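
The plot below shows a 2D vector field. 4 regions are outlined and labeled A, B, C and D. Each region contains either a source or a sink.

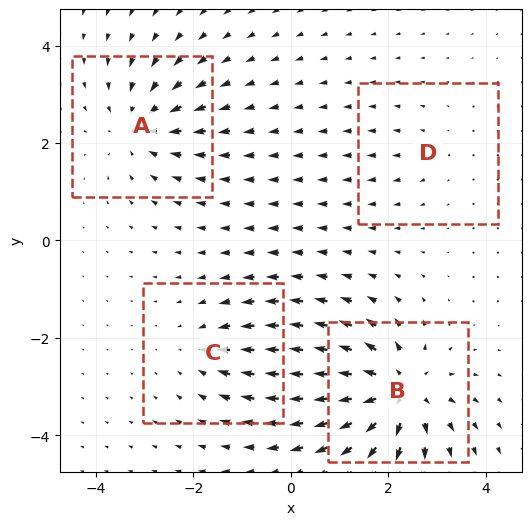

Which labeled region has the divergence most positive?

Divergence at each region's feature centre — A: about -5, B: about +8, C: about -3, D: about +2. Region B is most positive.

B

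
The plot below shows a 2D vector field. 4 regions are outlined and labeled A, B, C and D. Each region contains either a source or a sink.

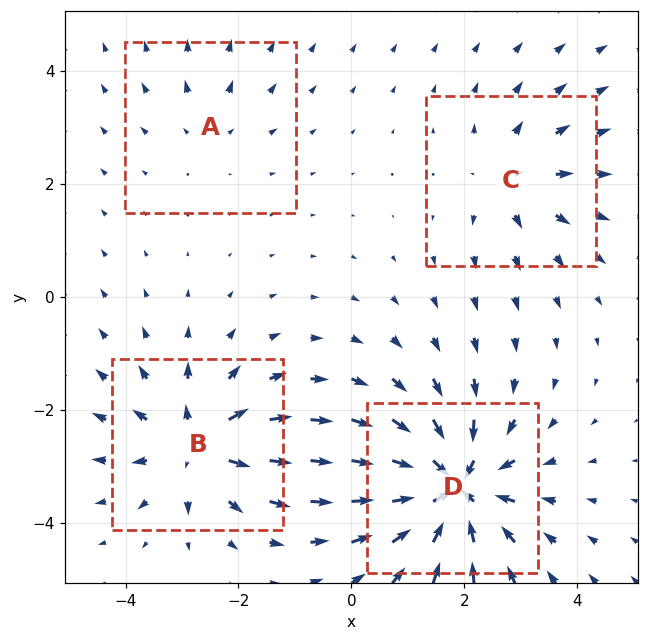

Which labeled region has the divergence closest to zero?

Divergence at each region's feature centre — A: about +2, B: about +6, C: about +4, D: about -8. Region A is closest to zero.

A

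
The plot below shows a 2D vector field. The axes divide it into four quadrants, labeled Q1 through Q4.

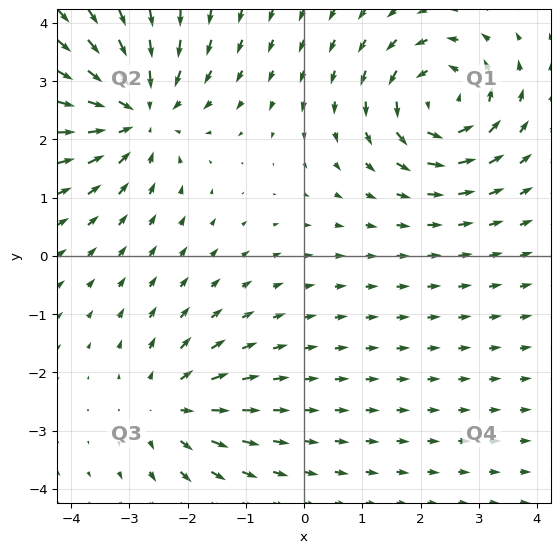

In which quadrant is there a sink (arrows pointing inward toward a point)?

Q2

The sink sits at approximately (-2.9, 2.5), which lies in quadrant Q2. The divergence there is about -4, negative as expected for a sink.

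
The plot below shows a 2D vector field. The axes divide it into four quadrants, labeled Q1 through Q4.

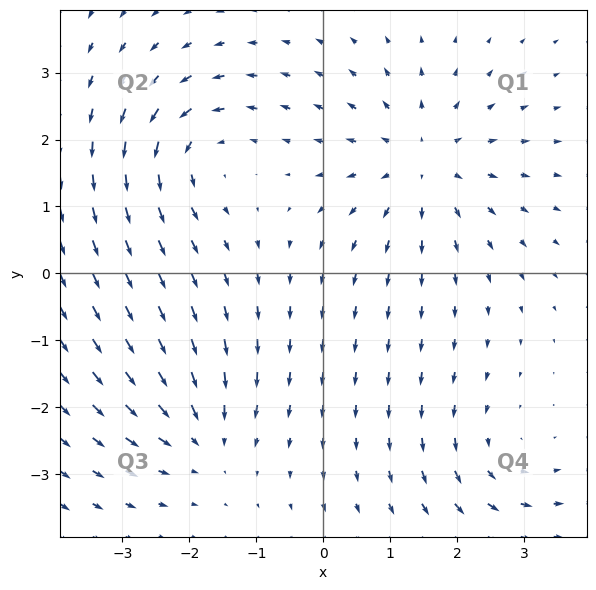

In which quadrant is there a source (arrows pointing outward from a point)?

The source sits at approximately (1.5, 1.6), which lies in quadrant Q1. The divergence there is about +4, positive as expected for a source.

Q1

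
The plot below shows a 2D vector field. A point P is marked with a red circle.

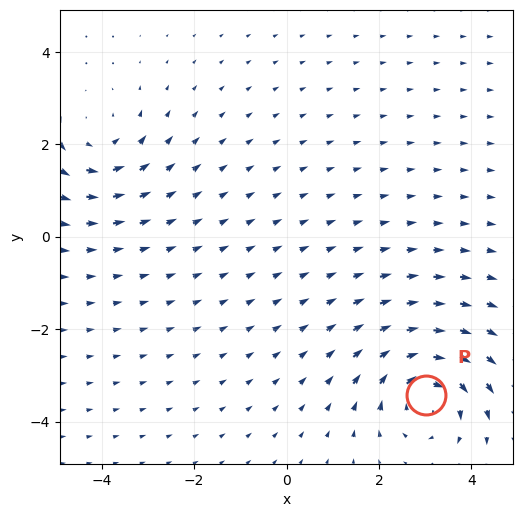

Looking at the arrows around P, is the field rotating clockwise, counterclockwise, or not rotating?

Near P at (3.0, -3.4) the arrows circulate clockwise. The curl (z-component) there is about -5; negative curl means clockwise rotation.

clockwise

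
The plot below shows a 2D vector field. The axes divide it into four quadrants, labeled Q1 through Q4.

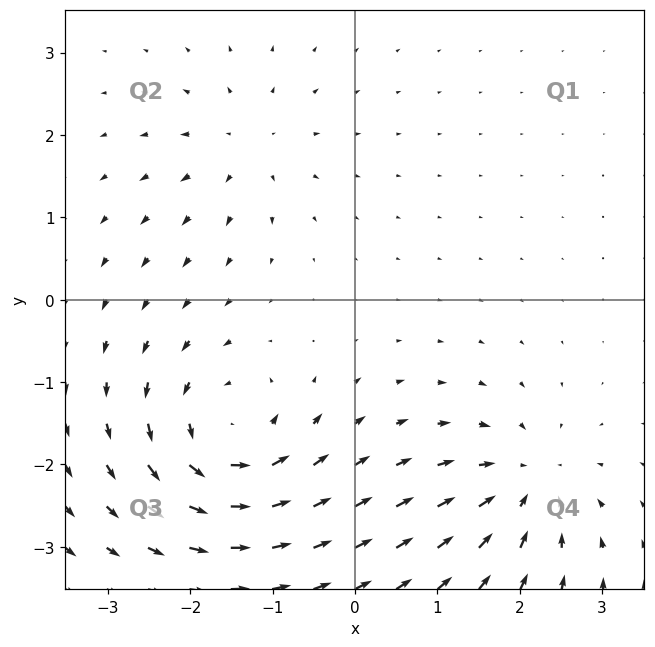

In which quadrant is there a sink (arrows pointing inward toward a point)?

The sink sits at approximately (2.1, -2.2), which lies in quadrant Q4. The divergence there is about -5, negative as expected for a sink.

Q4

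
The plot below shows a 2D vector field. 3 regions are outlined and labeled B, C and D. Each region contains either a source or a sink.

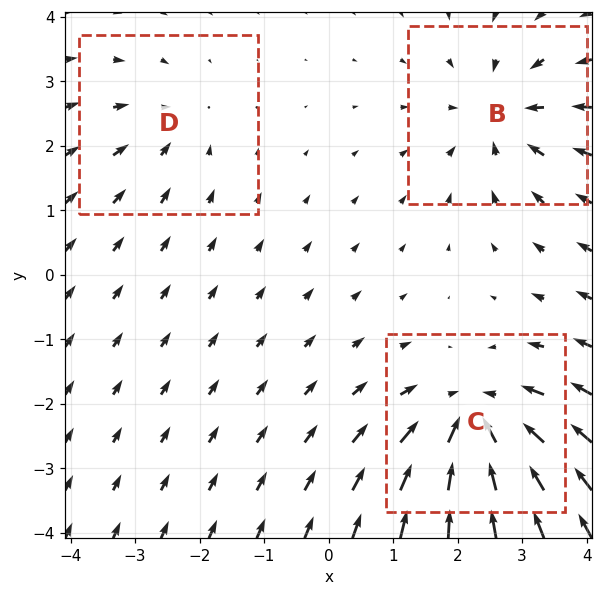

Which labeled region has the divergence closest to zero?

Divergence at each region's feature centre — B: about -3, C: about -5, D: about -2. Region D is closest to zero.

D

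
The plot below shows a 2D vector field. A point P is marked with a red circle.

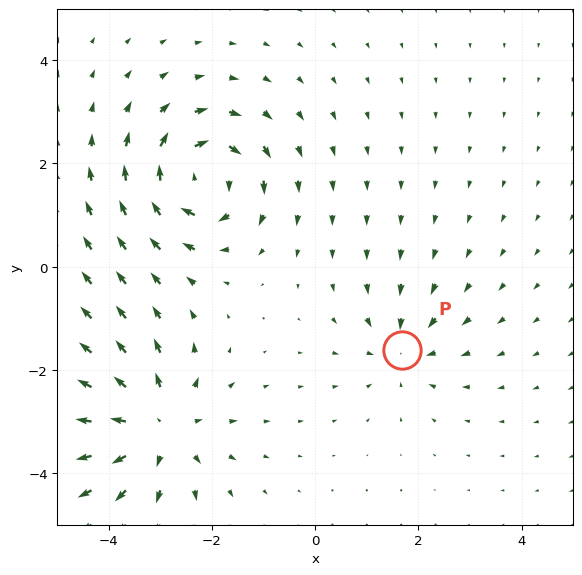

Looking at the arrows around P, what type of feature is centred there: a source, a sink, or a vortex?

At P (1.7, -1.6) the arrows converge inward. Divergence about -3, curl ≈0 — negative divergence with near-zero curl is a sink.

sink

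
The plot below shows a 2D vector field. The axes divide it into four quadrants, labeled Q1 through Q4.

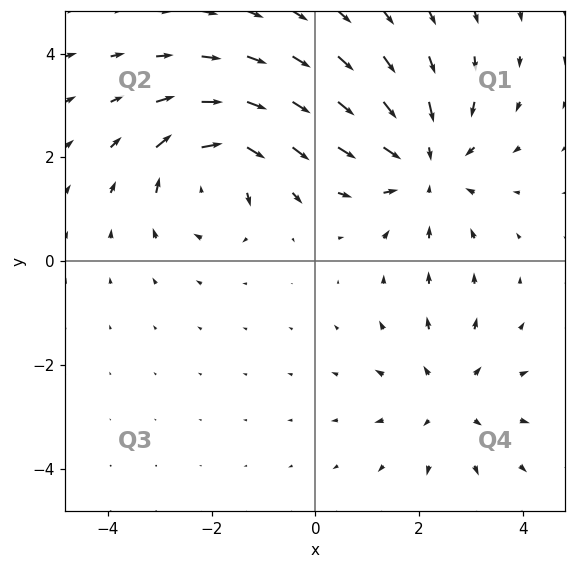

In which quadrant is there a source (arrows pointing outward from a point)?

The source sits at approximately (2.6, -2.7), which lies in quadrant Q4. The divergence there is about +2, positive as expected for a source.

Q4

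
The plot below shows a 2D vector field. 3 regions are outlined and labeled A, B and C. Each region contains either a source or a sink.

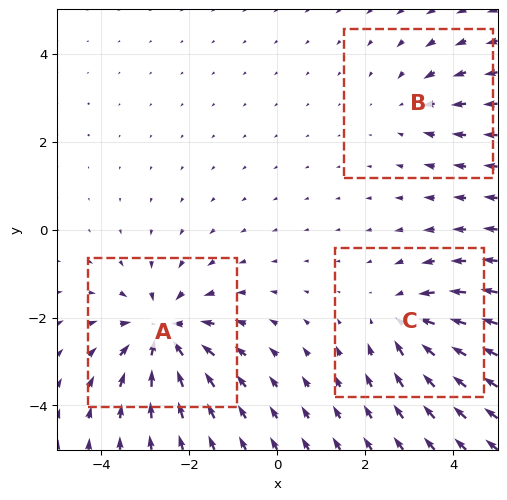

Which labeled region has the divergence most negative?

Divergence at each region's feature centre — A: about -5, B: about -2, C: about -3. Region A is most negative.

A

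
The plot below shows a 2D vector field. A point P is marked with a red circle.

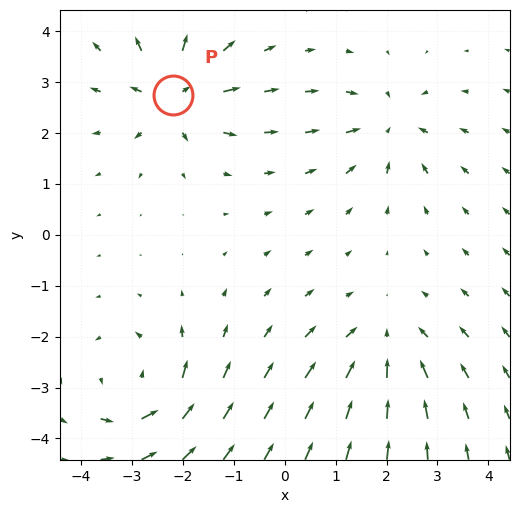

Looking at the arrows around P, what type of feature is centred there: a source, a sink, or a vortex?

source

At P (-2.2, 2.7) the arrows spread outward. Divergence about +7, curl ≈0 — positive divergence with near-zero curl is a source.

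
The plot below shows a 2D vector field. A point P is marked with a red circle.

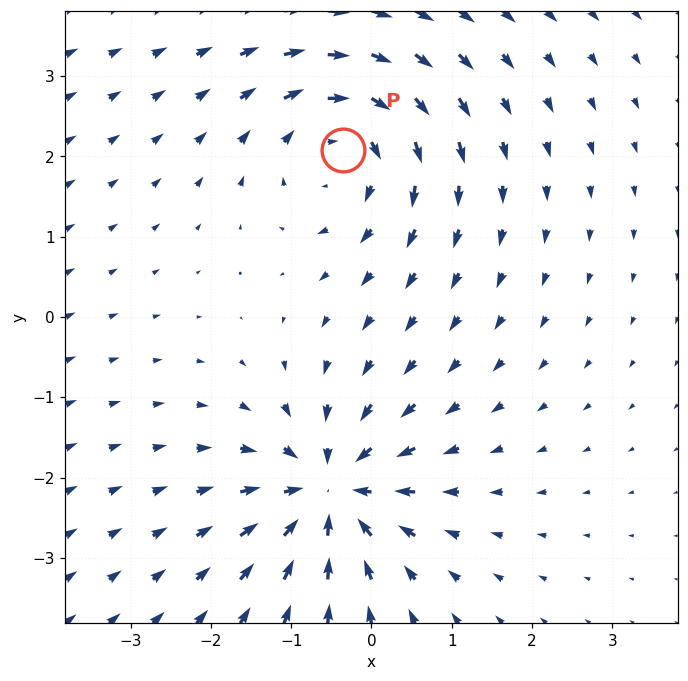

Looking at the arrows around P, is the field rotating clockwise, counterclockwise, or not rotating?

clockwise

Near P at (-0.4, 2.1) the arrows circulate clockwise. The curl (z-component) there is about -5; negative curl means clockwise rotation.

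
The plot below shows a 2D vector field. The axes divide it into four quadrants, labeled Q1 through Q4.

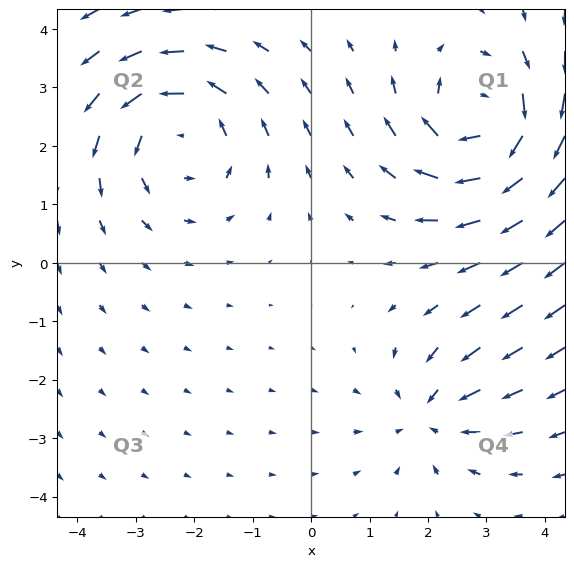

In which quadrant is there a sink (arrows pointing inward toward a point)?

The sink sits at approximately (2.1, -2.6), which lies in quadrant Q4. The divergence there is about -3, negative as expected for a sink.

Q4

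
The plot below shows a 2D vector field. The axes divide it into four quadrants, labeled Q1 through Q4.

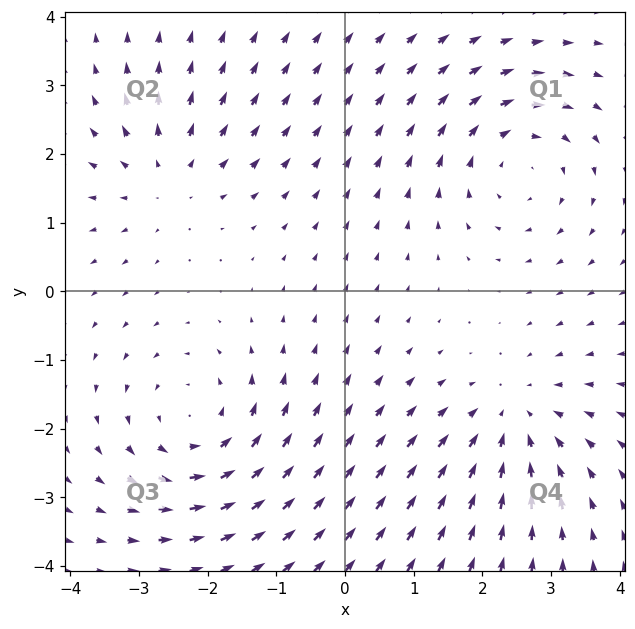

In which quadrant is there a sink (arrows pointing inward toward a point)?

The sink sits at approximately (2.5, -1.9), which lies in quadrant Q4. The divergence there is about -3, negative as expected for a sink.

Q4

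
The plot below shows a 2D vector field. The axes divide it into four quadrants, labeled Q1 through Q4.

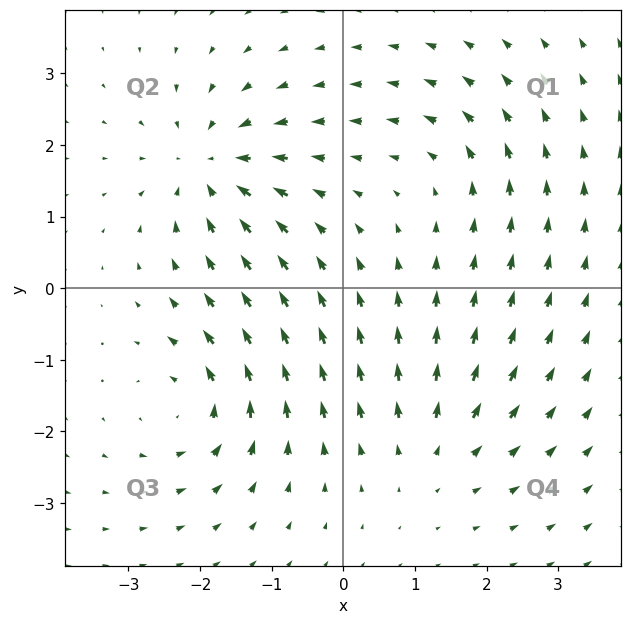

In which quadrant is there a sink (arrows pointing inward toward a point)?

The sink sits at approximately (-1.9, 1.7), which lies in quadrant Q2. The divergence there is about -6, negative as expected for a sink.

Q2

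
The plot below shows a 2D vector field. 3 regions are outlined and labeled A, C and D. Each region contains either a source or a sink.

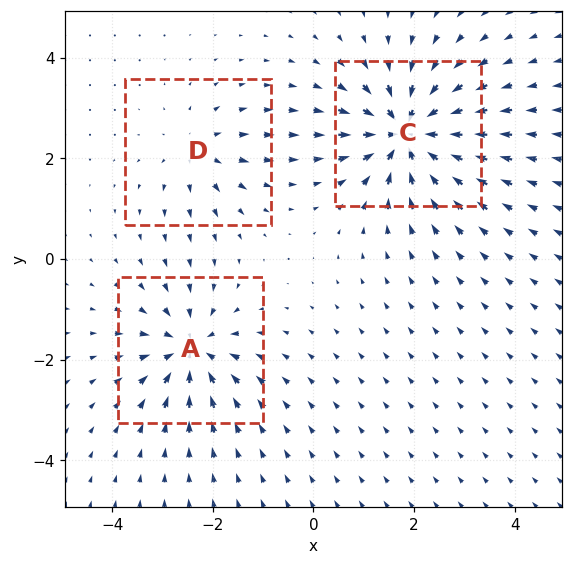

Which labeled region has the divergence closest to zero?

D

Divergence at each region's feature centre — A: about -4, C: about -6, D: about +3. Region D is closest to zero.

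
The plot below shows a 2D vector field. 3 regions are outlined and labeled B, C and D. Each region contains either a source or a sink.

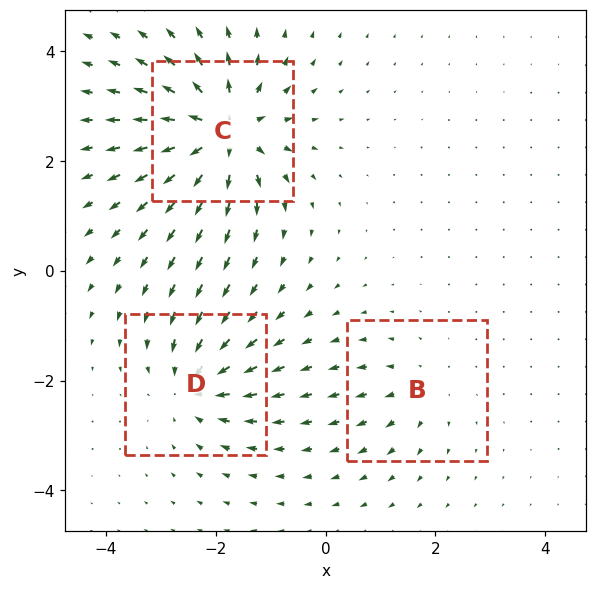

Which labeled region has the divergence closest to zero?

Divergence at each region's feature centre — B: about +2, C: about +6, D: about -4. Region B is closest to zero.

B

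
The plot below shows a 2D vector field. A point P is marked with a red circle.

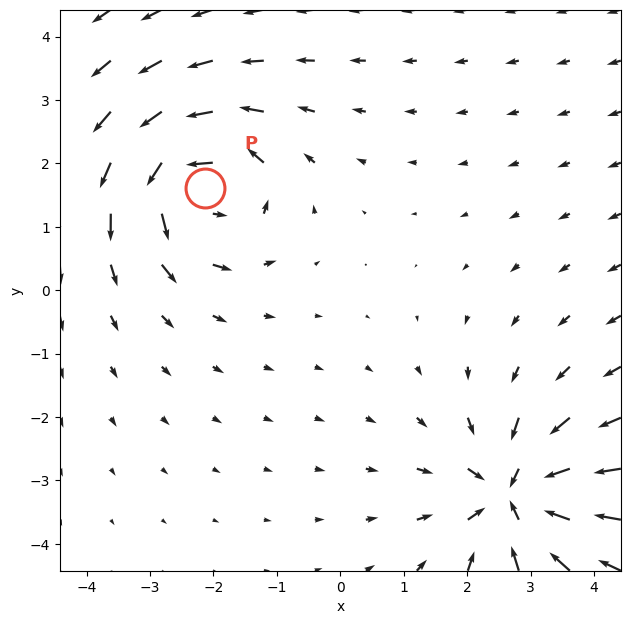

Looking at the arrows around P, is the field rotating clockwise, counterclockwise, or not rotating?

counterclockwise

Near P at (-2.1, 1.6) the arrows circulate counterclockwise. The curl (z-component) there is about +6; positive curl means counterclockwise rotation.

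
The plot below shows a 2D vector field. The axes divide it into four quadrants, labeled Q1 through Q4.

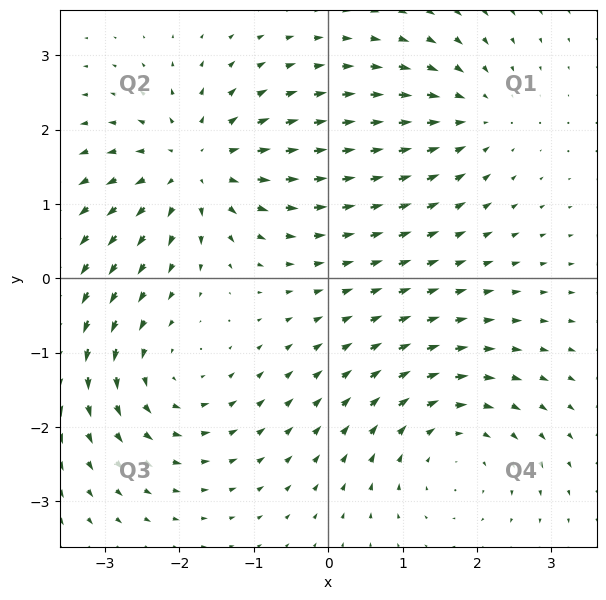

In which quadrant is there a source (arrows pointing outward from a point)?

The source sits at approximately (-1.8, 1.5), which lies in quadrant Q2. The divergence there is about +5, positive as expected for a source.

Q2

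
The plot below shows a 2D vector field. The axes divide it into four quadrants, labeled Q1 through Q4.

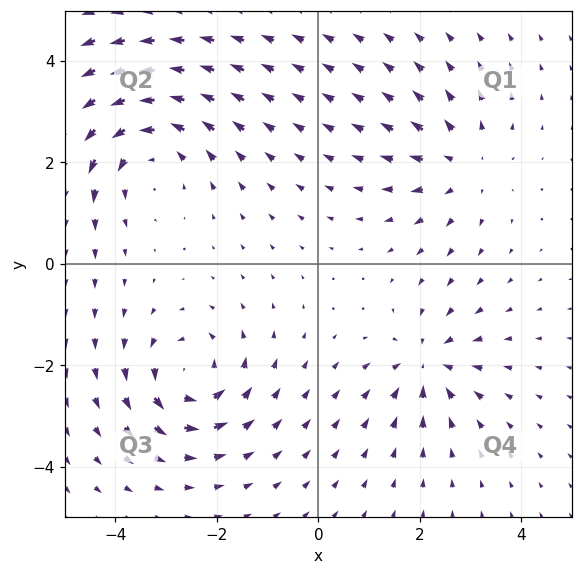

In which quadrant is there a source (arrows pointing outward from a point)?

Q1

The source sits at approximately (2.9, 1.9), which lies in quadrant Q1. The divergence there is about +3, positive as expected for a source.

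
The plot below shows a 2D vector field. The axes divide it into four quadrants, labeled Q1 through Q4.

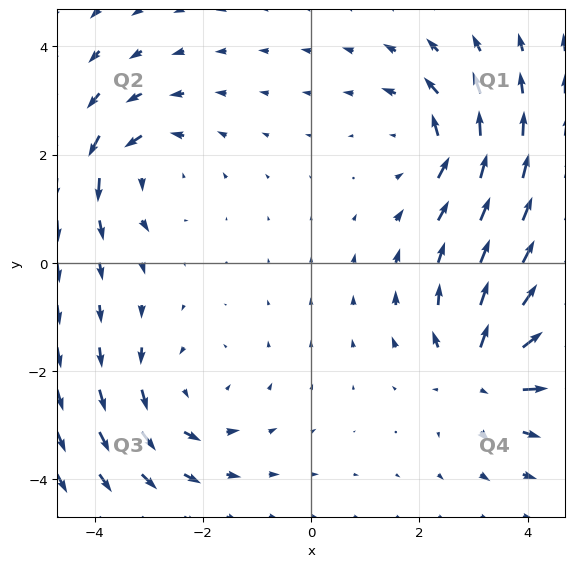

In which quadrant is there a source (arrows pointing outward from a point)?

Q4

The source sits at approximately (3.2, -2.0), which lies in quadrant Q4. The divergence there is about +6, positive as expected for a source.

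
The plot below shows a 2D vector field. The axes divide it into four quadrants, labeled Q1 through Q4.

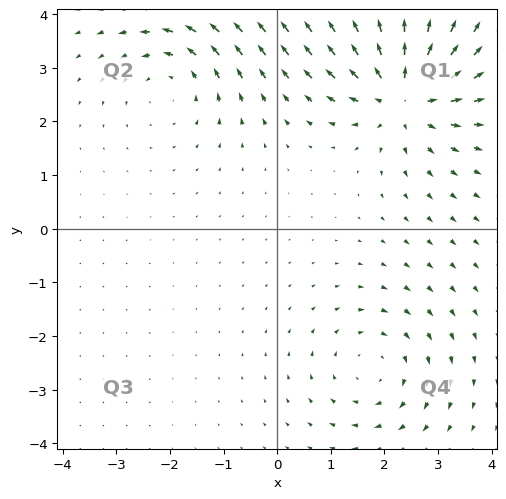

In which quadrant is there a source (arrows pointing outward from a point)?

The source sits at approximately (2.3, 2.5), which lies in quadrant Q1. The divergence there is about +6, positive as expected for a source.

Q1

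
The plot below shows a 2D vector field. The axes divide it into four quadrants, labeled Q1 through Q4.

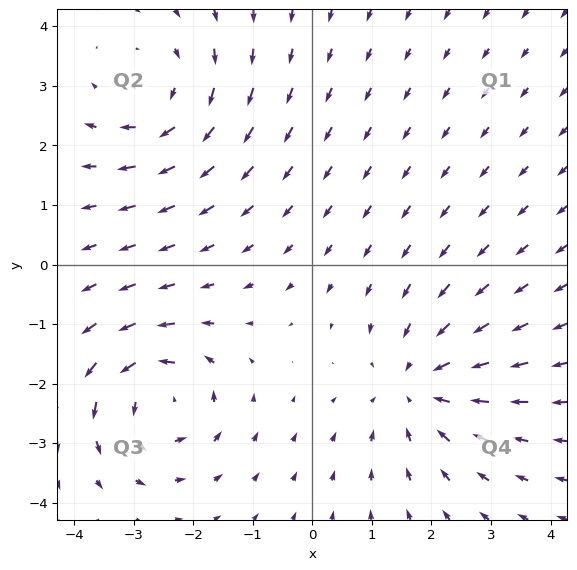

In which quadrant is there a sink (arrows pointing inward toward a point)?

The sink sits at approximately (1.8, -2.0), which lies in quadrant Q4. The divergence there is about -3, negative as expected for a sink.

Q4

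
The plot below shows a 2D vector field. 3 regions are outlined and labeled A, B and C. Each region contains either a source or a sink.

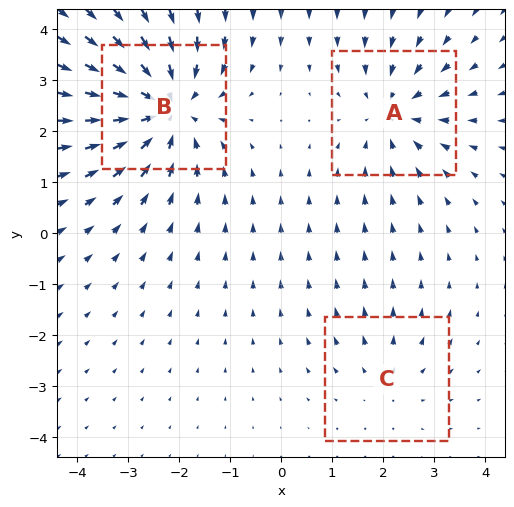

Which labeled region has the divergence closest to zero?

C

Divergence at each region's feature centre — A: about -3, B: about -5, C: about +2. Region C is closest to zero.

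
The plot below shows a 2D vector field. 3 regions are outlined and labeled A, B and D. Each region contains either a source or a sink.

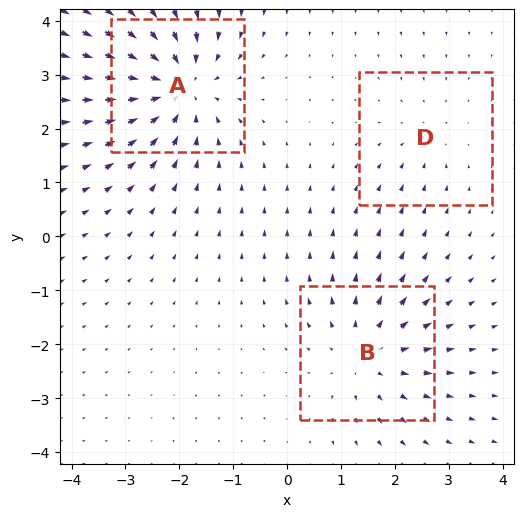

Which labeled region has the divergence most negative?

Divergence at each region's feature centre — A: about -5, B: about +3, D: about -2. Region A is most negative.

A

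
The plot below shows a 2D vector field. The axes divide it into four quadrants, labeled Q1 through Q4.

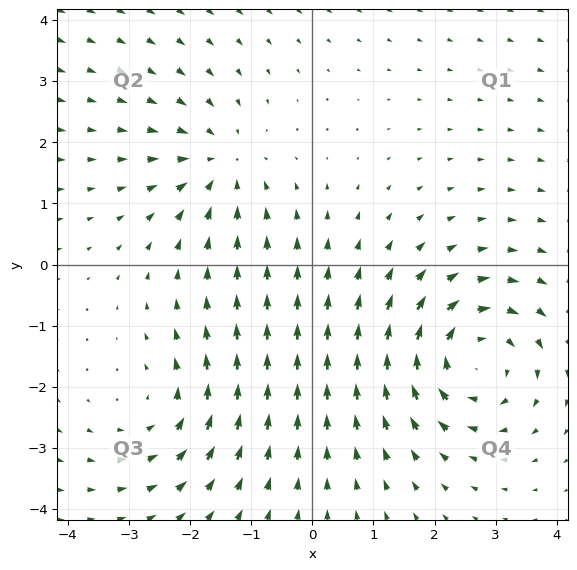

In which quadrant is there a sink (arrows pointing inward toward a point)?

The sink sits at approximately (-1.5, 1.6), which lies in quadrant Q2. The divergence there is about -3, negative as expected for a sink.

Q2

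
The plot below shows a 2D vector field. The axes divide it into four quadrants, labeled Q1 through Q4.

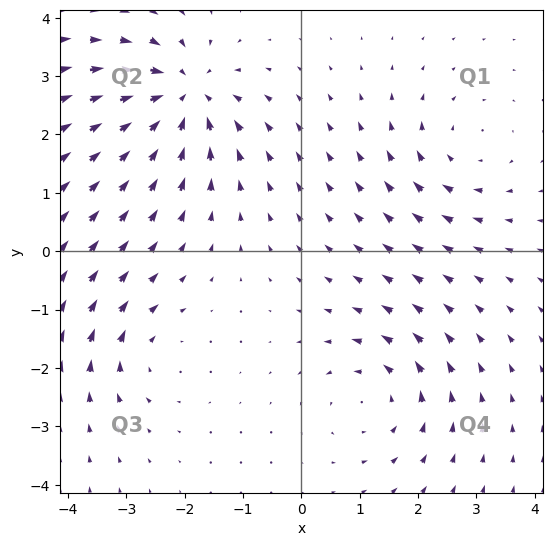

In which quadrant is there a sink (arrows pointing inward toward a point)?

The sink sits at approximately (-2.0, 2.7), which lies in quadrant Q2. The divergence there is about -6, negative as expected for a sink.

Q2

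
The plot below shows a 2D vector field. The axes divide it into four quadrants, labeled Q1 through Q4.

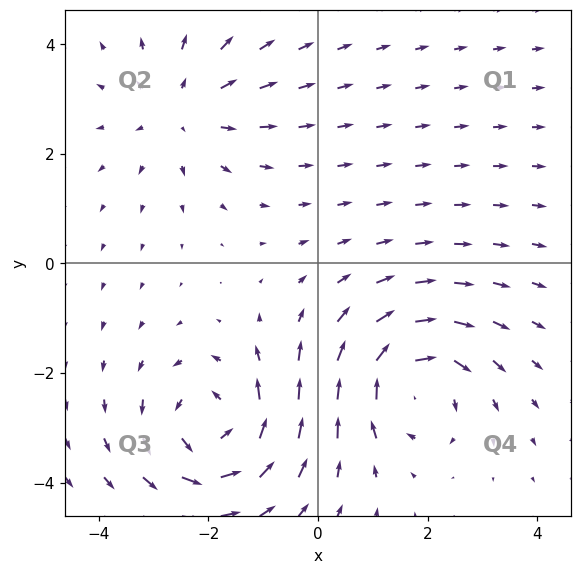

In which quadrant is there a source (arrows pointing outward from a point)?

Q2

The source sits at approximately (-2.5, 2.8), which lies in quadrant Q2. The divergence there is about +3, positive as expected for a source.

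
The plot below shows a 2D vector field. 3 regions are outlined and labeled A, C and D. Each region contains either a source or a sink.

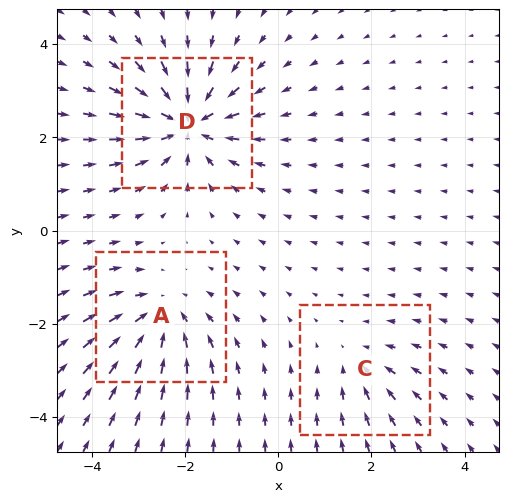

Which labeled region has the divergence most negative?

Divergence at each region's feature centre — A: about -4, C: about -2, D: about -6. Region D is most negative.

D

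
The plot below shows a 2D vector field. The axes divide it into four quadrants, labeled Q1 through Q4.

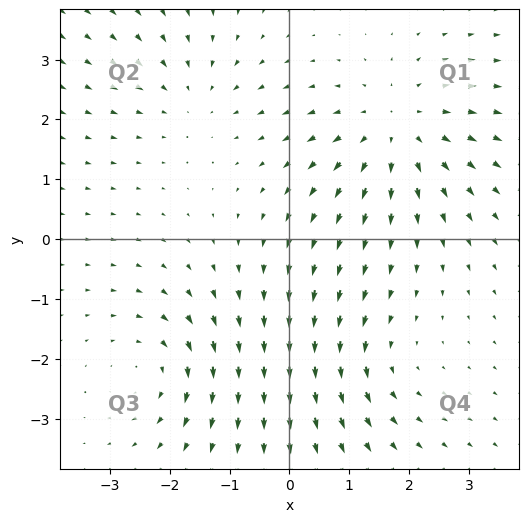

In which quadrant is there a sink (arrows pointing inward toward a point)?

Q2

The sink sits at approximately (-1.6, 2.4), which lies in quadrant Q2. The divergence there is about -3, negative as expected for a sink.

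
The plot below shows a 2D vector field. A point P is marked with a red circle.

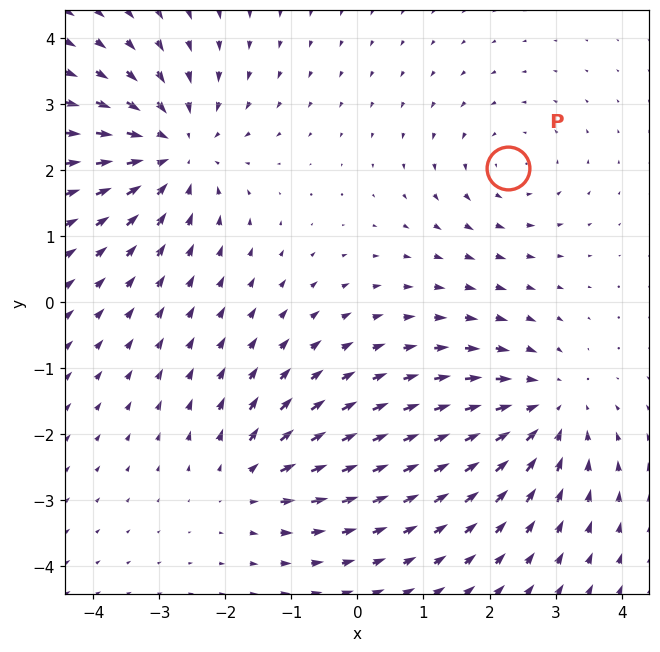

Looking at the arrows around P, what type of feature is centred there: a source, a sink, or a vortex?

At P (2.3, 2.0) the arrows circulate counterclockwise. Divergence ≈0, curl about +3 — near-zero divergence with nonzero curl is a vortex.

vortex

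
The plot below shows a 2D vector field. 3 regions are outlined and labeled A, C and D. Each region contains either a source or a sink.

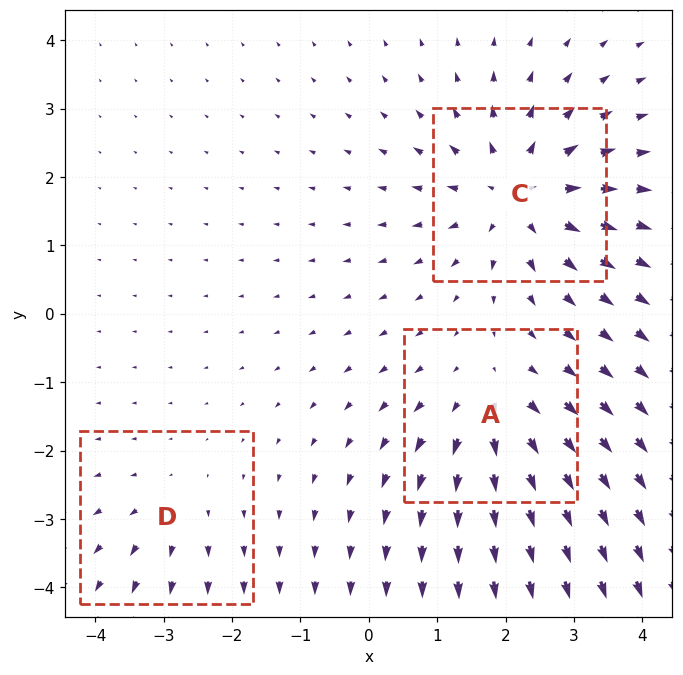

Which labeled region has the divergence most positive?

C

Divergence at each region's feature centre — A: about +4, C: about +5, D: about +2. Region C is most positive.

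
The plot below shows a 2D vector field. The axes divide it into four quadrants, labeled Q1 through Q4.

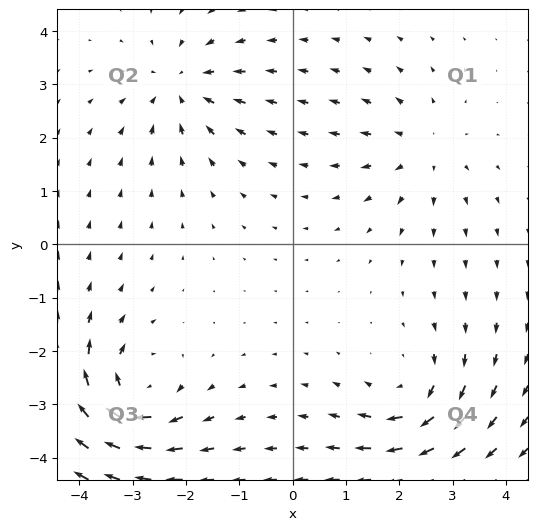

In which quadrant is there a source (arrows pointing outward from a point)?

The source sits at approximately (2.4, 1.8), which lies in quadrant Q1. The divergence there is about +3, positive as expected for a source.

Q1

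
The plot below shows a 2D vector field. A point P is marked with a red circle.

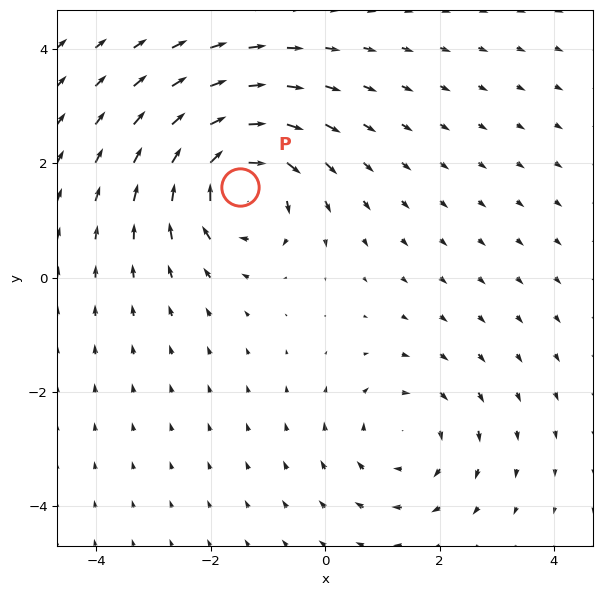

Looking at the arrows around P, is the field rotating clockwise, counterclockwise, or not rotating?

Near P at (-1.5, 1.6) the arrows circulate clockwise. The curl (z-component) there is about -6; negative curl means clockwise rotation.

clockwise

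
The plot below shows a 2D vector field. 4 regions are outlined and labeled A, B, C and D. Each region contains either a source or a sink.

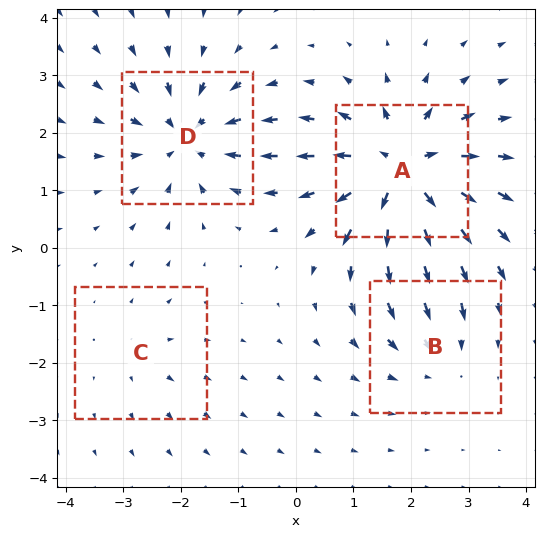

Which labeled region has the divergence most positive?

A

Divergence at each region's feature centre — A: about +8, B: about -3, C: about +2, D: about -6. Region A is most positive.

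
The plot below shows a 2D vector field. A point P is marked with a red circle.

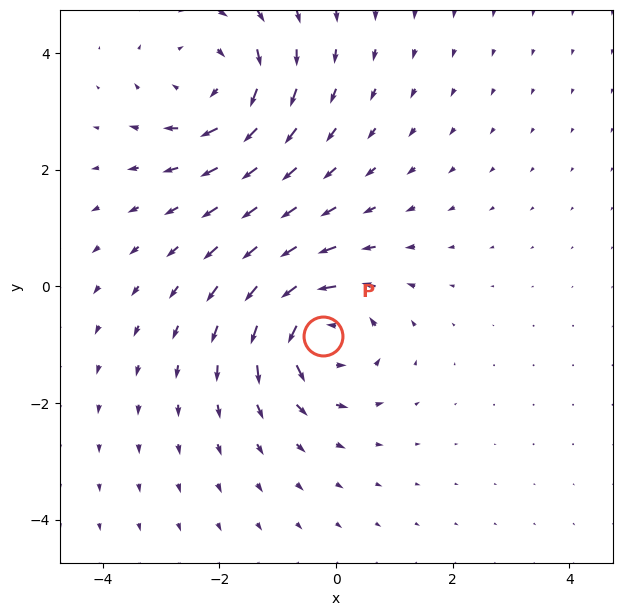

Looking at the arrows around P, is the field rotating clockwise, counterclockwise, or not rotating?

counterclockwise

Near P at (-0.2, -0.9) the arrows circulate counterclockwise. The curl (z-component) there is about +4; positive curl means counterclockwise rotation.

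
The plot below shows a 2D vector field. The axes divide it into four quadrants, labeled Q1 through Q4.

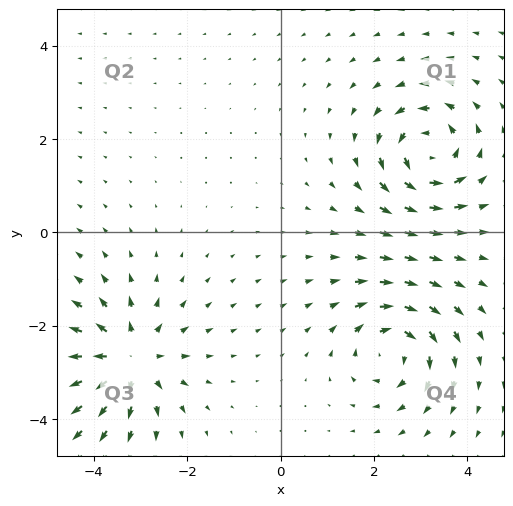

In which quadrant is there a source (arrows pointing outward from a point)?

Q3

The source sits at approximately (-3.2, -2.7), which lies in quadrant Q3. The divergence there is about +6, positive as expected for a source.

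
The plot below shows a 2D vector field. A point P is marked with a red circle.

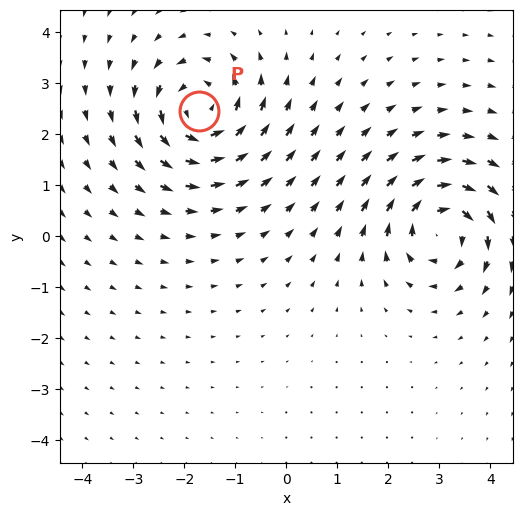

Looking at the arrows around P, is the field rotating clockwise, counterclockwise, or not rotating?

Near P at (-1.7, 2.5) the arrows circulate counterclockwise. The curl (z-component) there is about +5; positive curl means counterclockwise rotation.

counterclockwise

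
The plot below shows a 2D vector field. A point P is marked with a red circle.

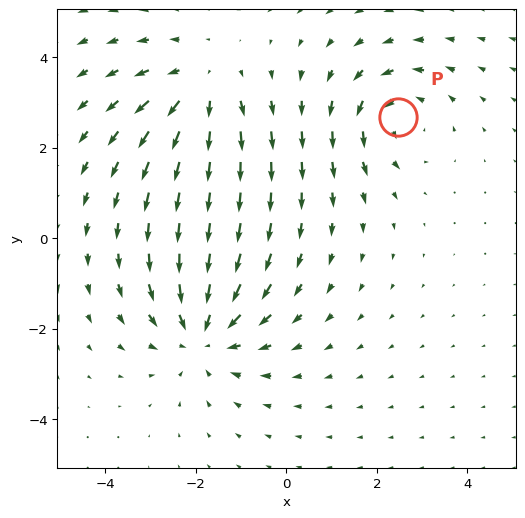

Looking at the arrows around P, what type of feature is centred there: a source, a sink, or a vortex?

At P (2.5, 2.7) the arrows circulate counterclockwise. Divergence ≈0, curl about +3 — near-zero divergence with nonzero curl is a vortex.

vortex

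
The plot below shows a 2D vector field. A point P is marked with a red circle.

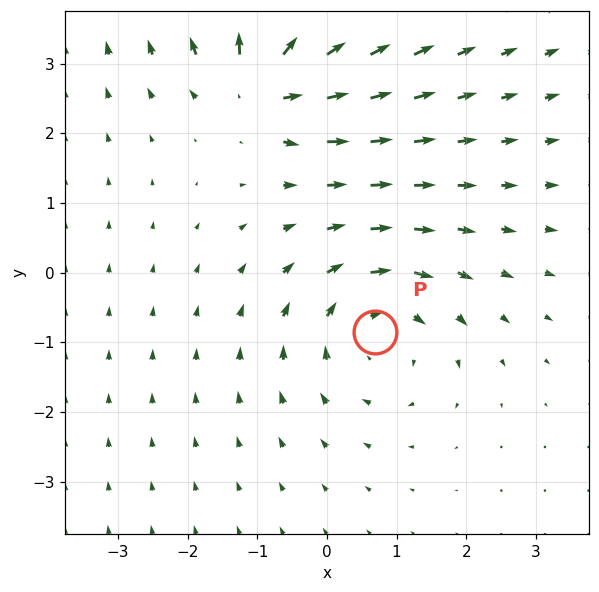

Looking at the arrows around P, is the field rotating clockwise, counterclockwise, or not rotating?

Near P at (0.7, -0.9) the arrows circulate clockwise. The curl (z-component) there is about -3; negative curl means clockwise rotation.

clockwise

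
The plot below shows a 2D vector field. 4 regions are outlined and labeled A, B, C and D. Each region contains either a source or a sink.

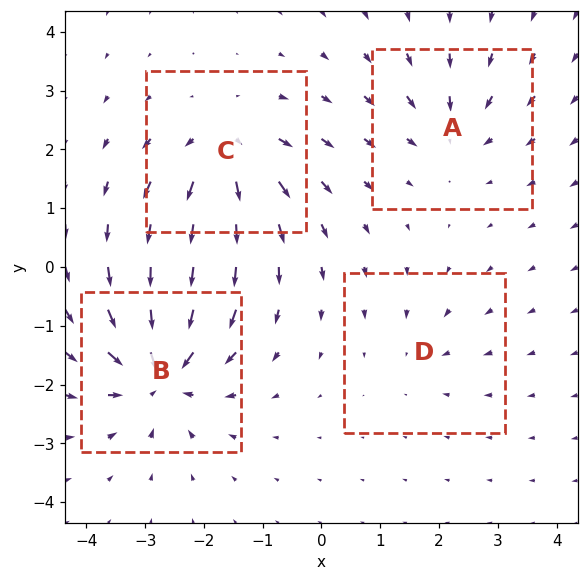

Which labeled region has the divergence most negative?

B

Divergence at each region's feature centre — A: about -4, B: about -8, C: about +6, D: about -2. Region B is most negative.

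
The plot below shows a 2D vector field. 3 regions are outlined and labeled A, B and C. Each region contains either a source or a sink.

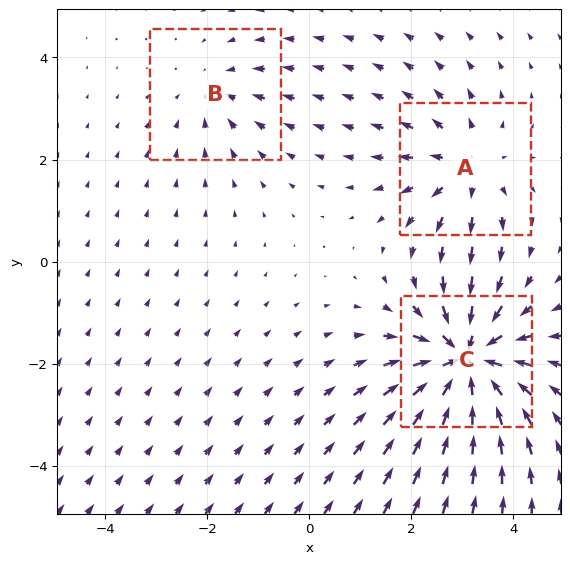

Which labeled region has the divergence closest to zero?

B

Divergence at each region's feature centre — A: about +3, B: about -2, C: about -6. Region B is closest to zero.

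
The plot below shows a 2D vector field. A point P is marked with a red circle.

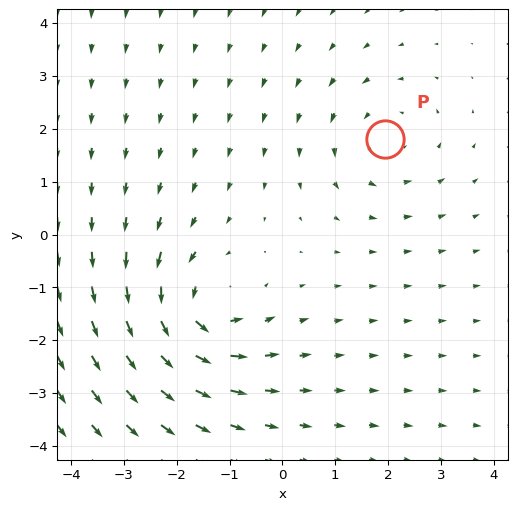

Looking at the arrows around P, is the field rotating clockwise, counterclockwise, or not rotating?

Near P at (1.9, 1.8) the arrows circulate counterclockwise. The curl (z-component) there is about +2; positive curl means counterclockwise rotation.

counterclockwise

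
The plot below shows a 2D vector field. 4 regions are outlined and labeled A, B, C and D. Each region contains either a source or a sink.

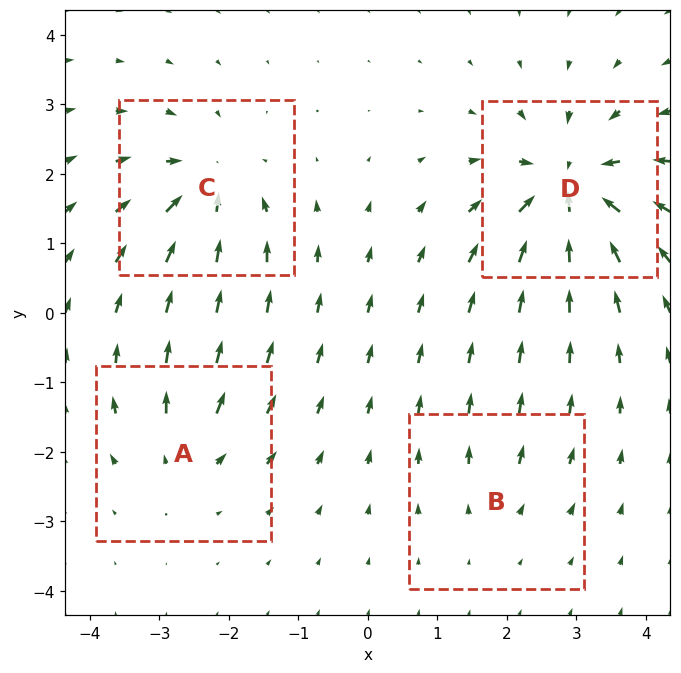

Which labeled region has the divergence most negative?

D

Divergence at each region's feature centre — A: about +4, B: about +2, C: about -6, D: about -9. Region D is most negative.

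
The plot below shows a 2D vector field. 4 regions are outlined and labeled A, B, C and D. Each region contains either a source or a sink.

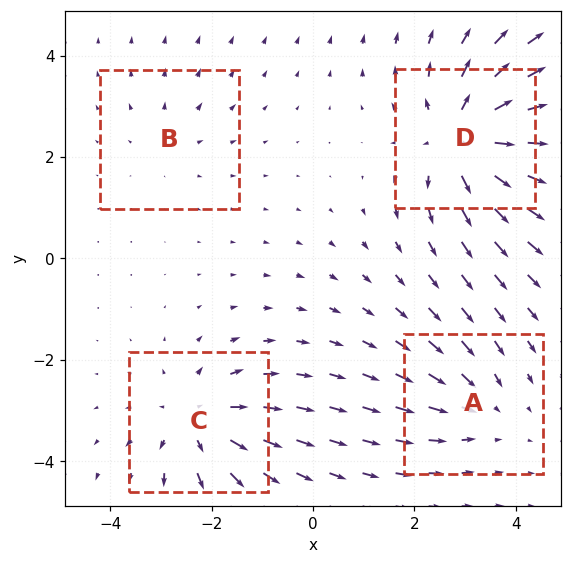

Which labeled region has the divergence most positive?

D

Divergence at each region's feature centre — A: about -3, B: about +2, C: about +5, D: about +7. Region D is most positive.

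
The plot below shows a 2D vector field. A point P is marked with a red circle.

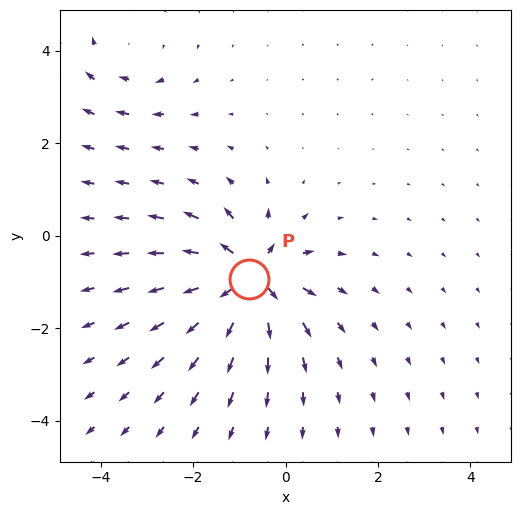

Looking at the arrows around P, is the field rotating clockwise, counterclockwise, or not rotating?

not rotating

Near P at (-0.8, -0.9) the arrows show no circulation. The curl there is ≈0.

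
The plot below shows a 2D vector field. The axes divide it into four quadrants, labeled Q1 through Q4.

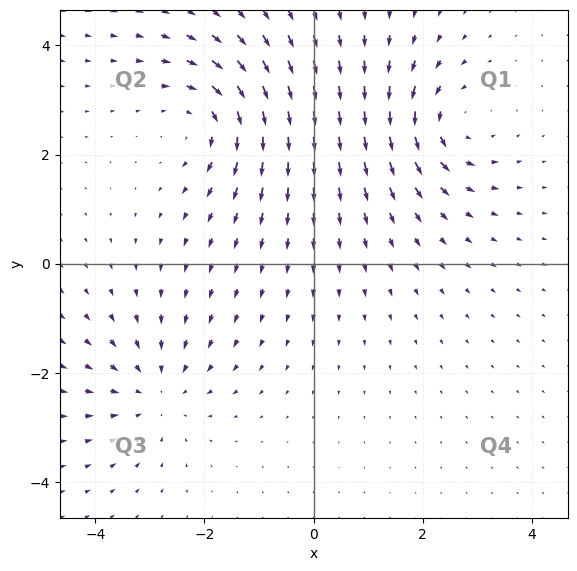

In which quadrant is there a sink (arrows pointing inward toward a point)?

The sink sits at approximately (-2.9, -2.3), which lies in quadrant Q3. The divergence there is about -4, negative as expected for a sink.

Q3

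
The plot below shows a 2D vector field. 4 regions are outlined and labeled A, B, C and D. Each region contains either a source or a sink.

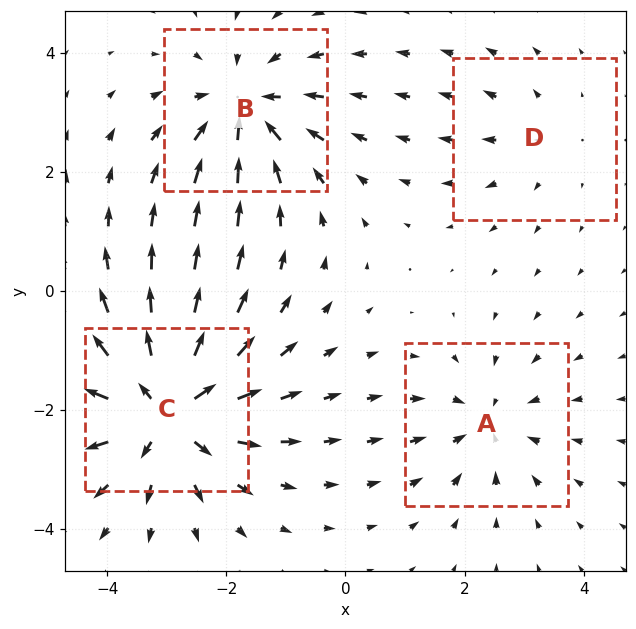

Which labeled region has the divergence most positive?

C

Divergence at each region's feature centre — A: about -4, B: about -5, C: about +7, D: about +2. Region C is most positive.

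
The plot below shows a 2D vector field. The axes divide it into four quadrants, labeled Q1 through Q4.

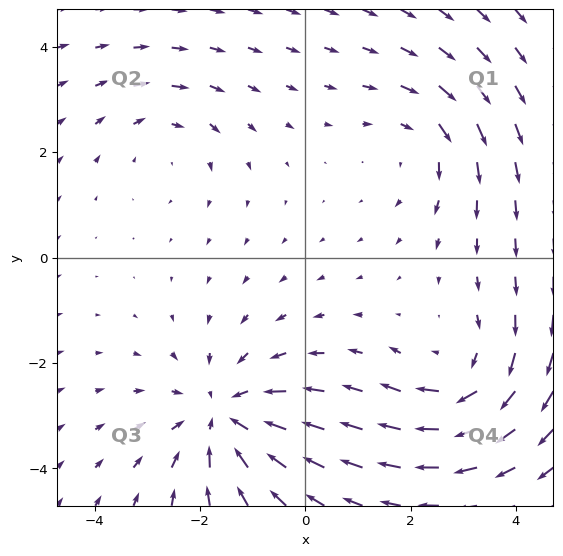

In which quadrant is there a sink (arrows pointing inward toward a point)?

Q3

The sink sits at approximately (-1.5, -3.0), which lies in quadrant Q3. The divergence there is about -4, negative as expected for a sink.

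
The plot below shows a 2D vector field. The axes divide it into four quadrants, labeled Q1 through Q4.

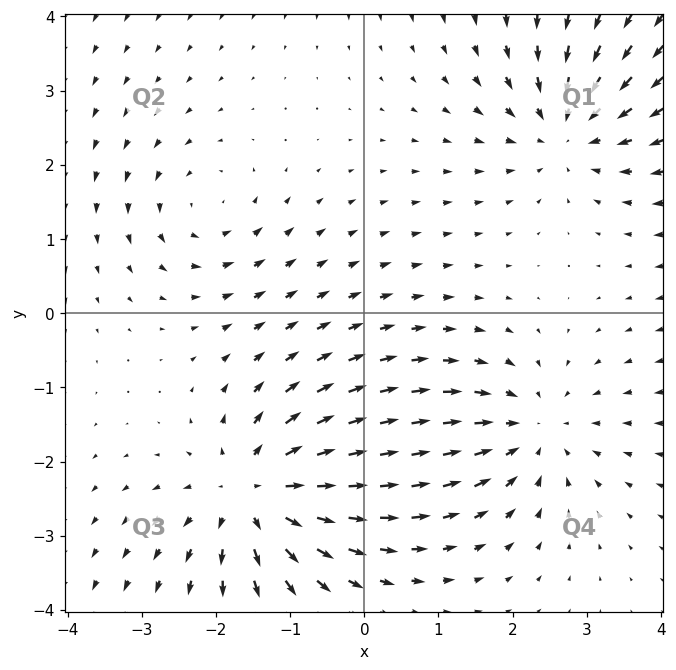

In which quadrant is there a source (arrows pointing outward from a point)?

Q3

The source sits at approximately (-1.5, -2.4), which lies in quadrant Q3. The divergence there is about +6, positive as expected for a source.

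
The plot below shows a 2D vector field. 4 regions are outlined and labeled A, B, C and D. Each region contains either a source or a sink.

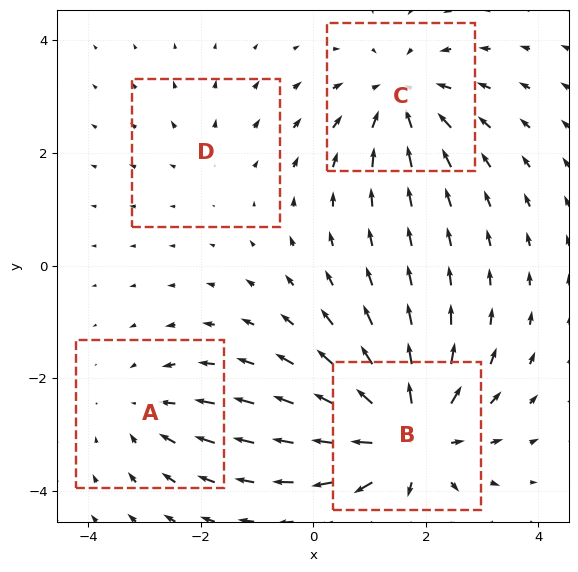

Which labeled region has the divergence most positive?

B

Divergence at each region's feature centre — A: about -3, B: about +7, C: about -5, D: about +2. Region B is most positive.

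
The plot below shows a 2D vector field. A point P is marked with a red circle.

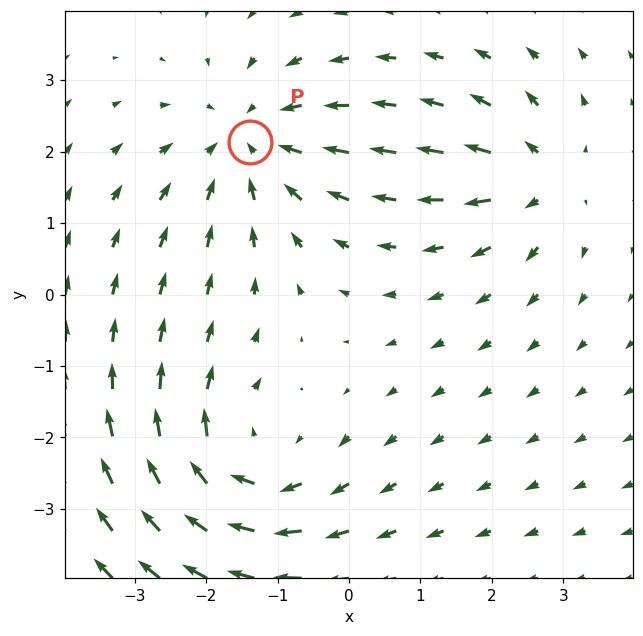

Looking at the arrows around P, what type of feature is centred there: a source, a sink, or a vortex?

sink

At P (-1.4, 2.1) the arrows converge inward. Divergence about -4, curl ≈0 — negative divergence with near-zero curl is a sink.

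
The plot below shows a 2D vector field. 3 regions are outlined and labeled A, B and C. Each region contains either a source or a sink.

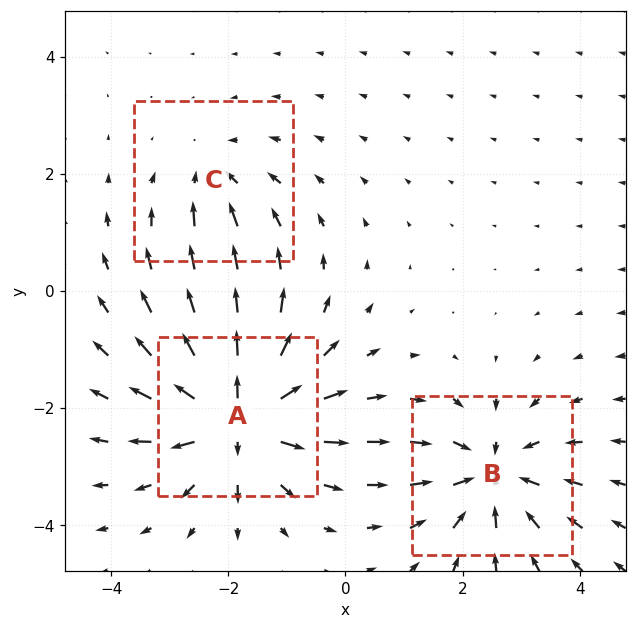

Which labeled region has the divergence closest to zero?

Divergence at each region's feature centre — A: about +5, B: about -4, C: about -2. Region C is closest to zero.

C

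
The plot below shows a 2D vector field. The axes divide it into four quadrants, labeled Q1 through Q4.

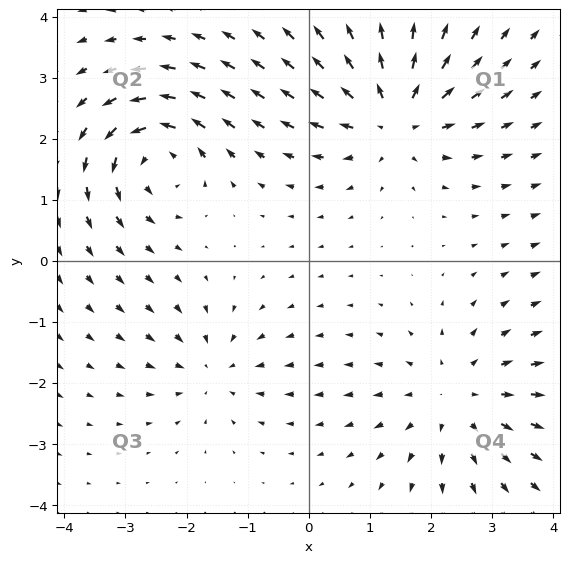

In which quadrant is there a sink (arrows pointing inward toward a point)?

The sink sits at approximately (-1.6, -1.8), which lies in quadrant Q3. The divergence there is about -3, negative as expected for a sink.

Q3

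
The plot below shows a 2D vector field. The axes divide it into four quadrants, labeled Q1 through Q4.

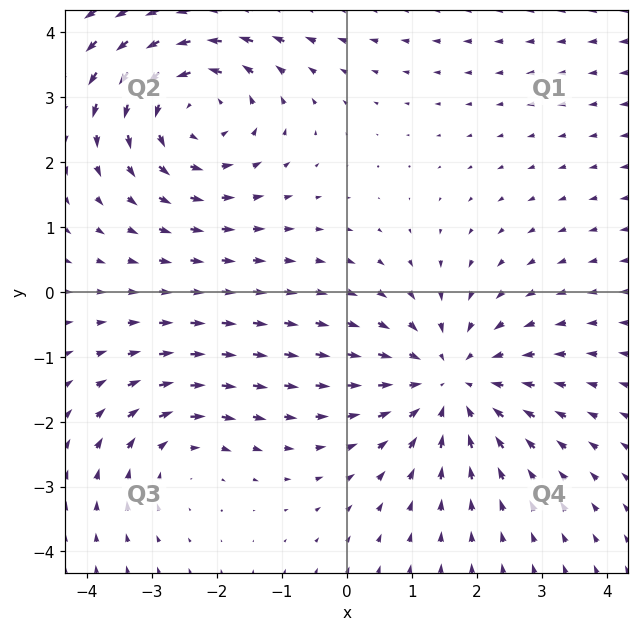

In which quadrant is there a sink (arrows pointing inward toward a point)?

Q4

The sink sits at approximately (1.6, -1.4), which lies in quadrant Q4. The divergence there is about -3, negative as expected for a sink.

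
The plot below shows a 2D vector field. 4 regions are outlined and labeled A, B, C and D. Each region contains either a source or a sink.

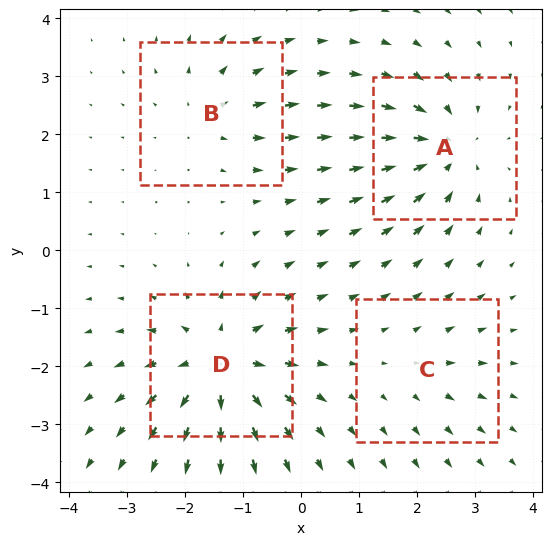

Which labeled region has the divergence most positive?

D

Divergence at each region's feature centre — A: about -6, B: about +4, C: about +2, D: about +7. Region D is most positive.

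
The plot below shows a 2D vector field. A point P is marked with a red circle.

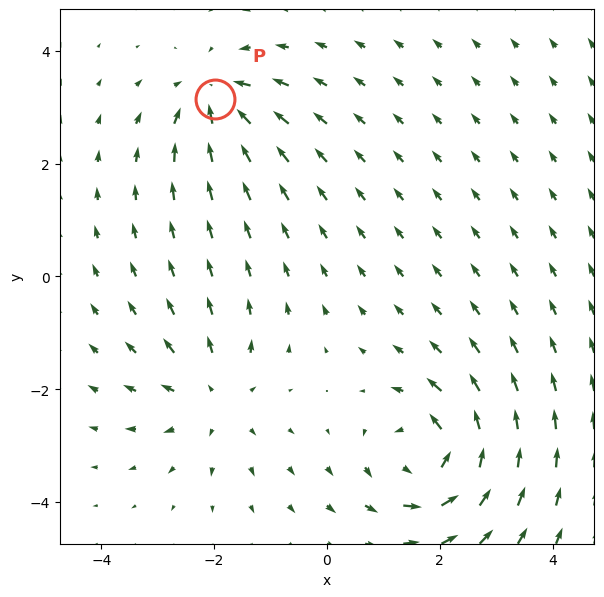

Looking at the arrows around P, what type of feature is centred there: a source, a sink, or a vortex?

At P (-2.0, 3.2) the arrows converge inward. Divergence about -5, curl ≈0 — negative divergence with near-zero curl is a sink.

sink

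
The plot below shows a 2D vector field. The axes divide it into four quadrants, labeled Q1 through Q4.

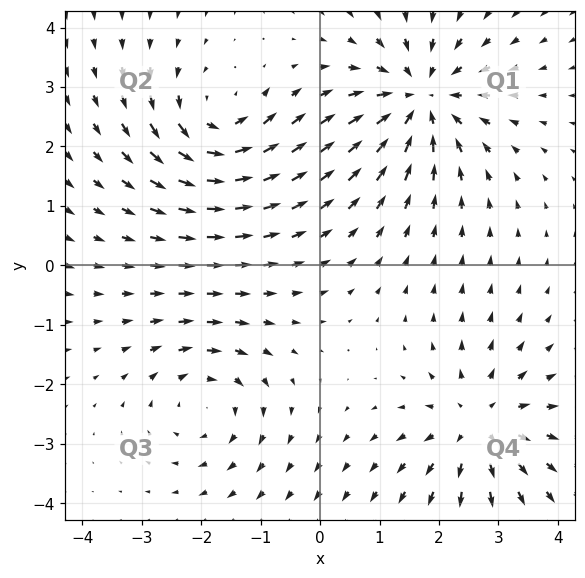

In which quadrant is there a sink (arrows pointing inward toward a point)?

The sink sits at approximately (1.7, 2.8), which lies in quadrant Q1. The divergence there is about -5, negative as expected for a sink.

Q1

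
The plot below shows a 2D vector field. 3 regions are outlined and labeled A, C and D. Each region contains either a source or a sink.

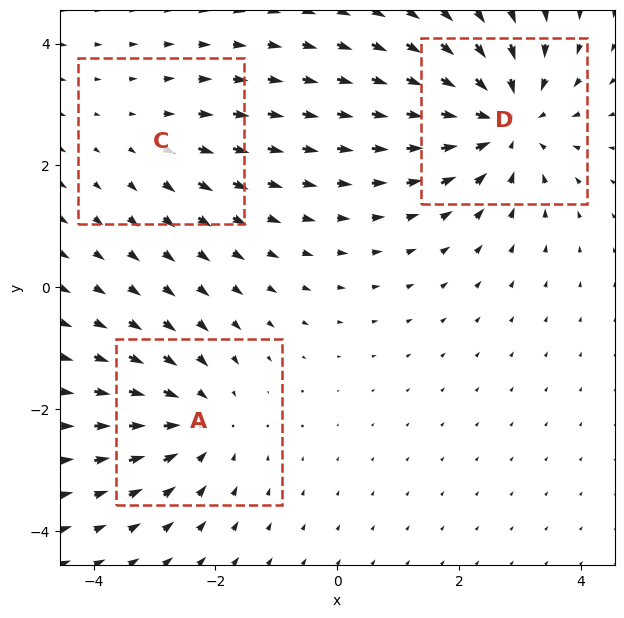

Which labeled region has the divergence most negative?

D

Divergence at each region's feature centre — A: about -3, C: about +2, D: about -4. Region D is most negative.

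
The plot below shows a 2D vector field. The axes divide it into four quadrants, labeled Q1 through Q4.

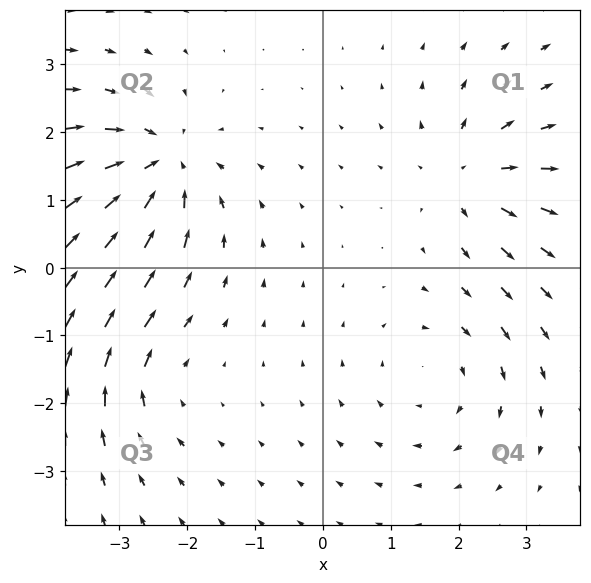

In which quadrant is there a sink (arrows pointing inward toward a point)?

The sink sits at approximately (-2.4, 1.5), which lies in quadrant Q2. The divergence there is about -6, negative as expected for a sink.

Q2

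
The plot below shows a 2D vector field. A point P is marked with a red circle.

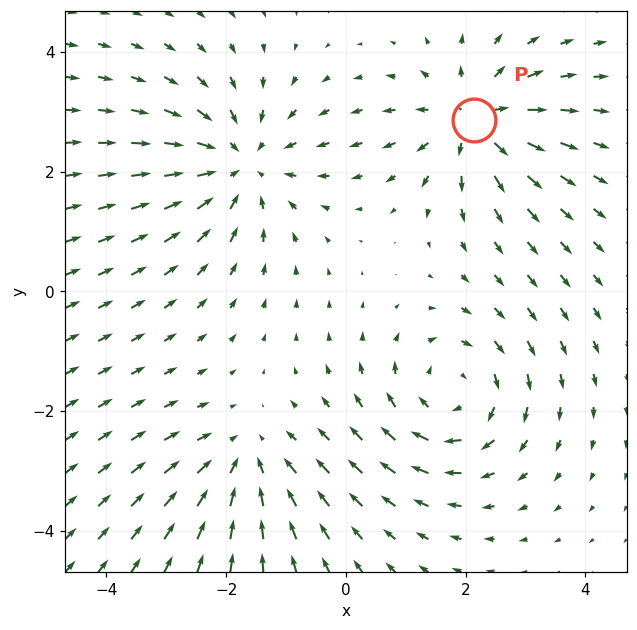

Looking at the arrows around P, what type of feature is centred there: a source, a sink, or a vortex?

source

At P (2.1, 2.9) the arrows spread outward. Divergence about +5, curl ≈0 — positive divergence with near-zero curl is a source.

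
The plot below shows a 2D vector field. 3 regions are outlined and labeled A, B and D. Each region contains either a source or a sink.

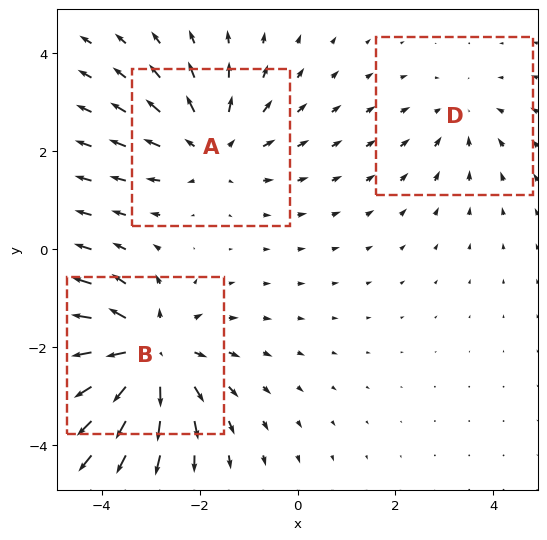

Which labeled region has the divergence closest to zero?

D

Divergence at each region's feature centre — A: about +3, B: about +4, D: about -2. Region D is closest to zero.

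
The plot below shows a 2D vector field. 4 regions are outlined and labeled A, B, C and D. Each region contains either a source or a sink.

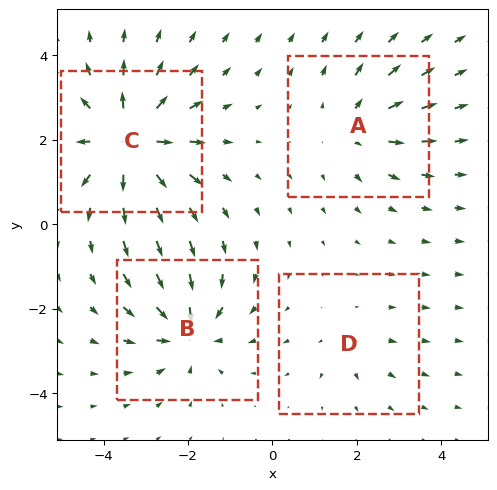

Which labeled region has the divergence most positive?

Divergence at each region's feature centre — A: about +4, B: about -5, C: about +7, D: about +2. Region C is most positive.

C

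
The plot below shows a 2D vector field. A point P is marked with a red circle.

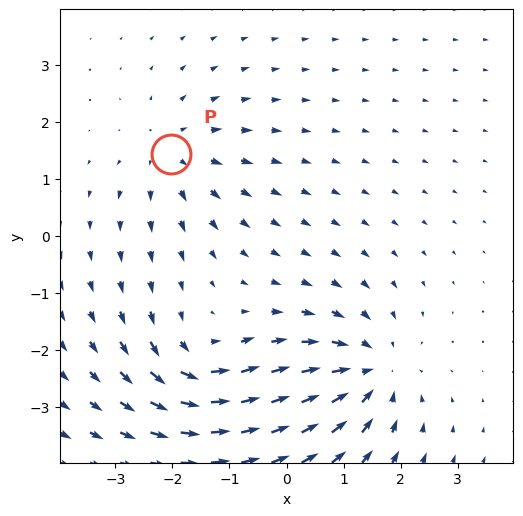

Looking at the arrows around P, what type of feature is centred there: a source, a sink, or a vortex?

At P (-2.0, 1.4) the arrows spread outward. Divergence about +4, curl ≈0 — positive divergence with near-zero curl is a source.

source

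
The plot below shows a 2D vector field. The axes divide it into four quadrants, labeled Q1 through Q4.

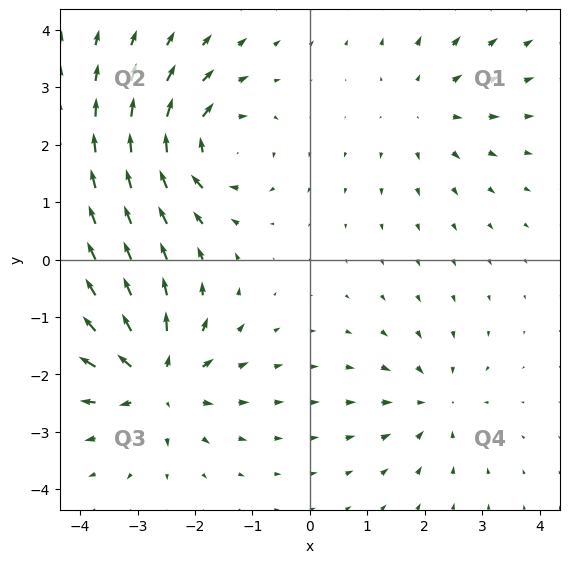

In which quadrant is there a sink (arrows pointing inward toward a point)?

The sink sits at approximately (2.2, -2.5), which lies in quadrant Q4. The divergence there is about -3, negative as expected for a sink.

Q4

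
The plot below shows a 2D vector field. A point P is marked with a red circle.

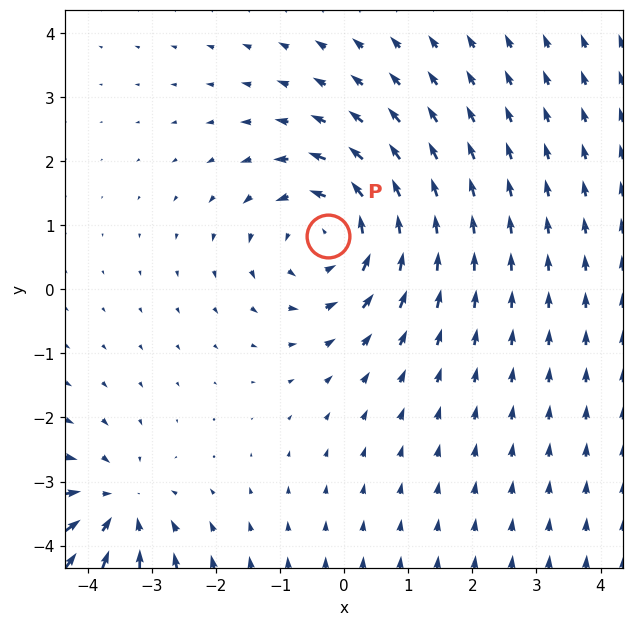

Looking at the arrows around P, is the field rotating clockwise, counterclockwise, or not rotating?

counterclockwise

Near P at (-0.2, 0.8) the arrows circulate counterclockwise. The curl (z-component) there is about +4; positive curl means counterclockwise rotation.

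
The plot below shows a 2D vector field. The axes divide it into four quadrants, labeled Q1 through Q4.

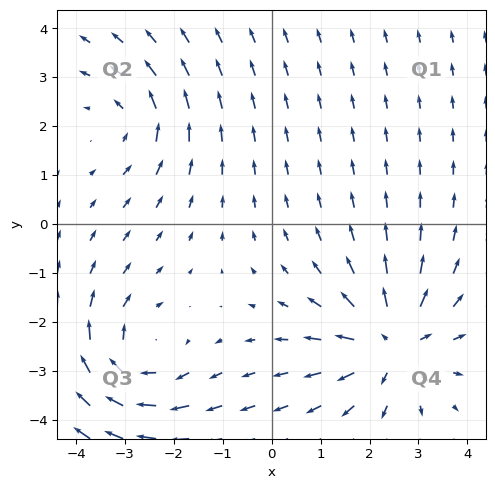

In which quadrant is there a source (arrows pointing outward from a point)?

The source sits at approximately (2.5, -2.4), which lies in quadrant Q4. The divergence there is about +5, positive as expected for a source.

Q4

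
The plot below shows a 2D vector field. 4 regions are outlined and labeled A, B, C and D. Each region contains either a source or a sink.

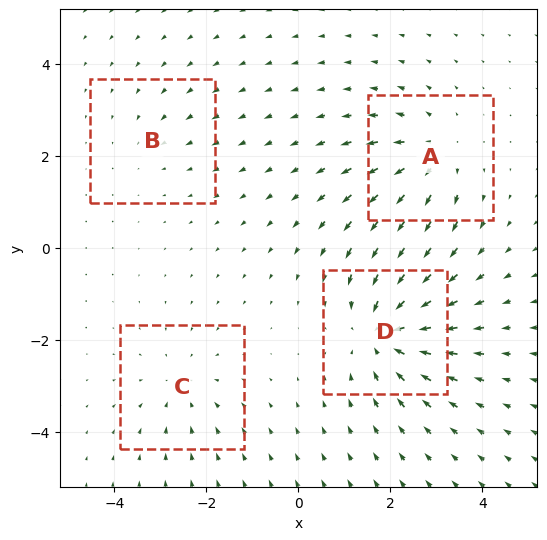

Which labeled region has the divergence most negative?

Divergence at each region's feature centre — A: about +4, B: about -2, C: about -3, D: about -6. Region D is most negative.

D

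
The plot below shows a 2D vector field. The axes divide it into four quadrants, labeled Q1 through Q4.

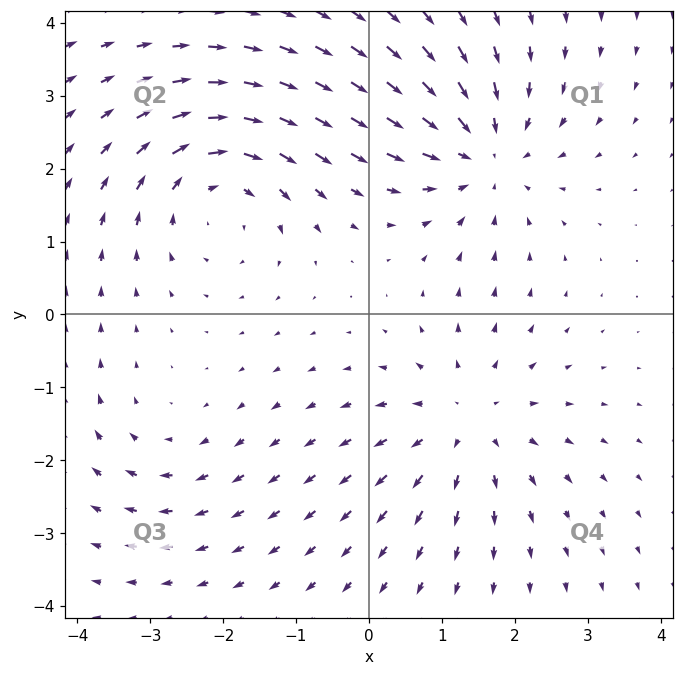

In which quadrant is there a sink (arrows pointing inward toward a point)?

Q1

The sink sits at approximately (1.6, 2.2), which lies in quadrant Q1. The divergence there is about -5, negative as expected for a sink.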